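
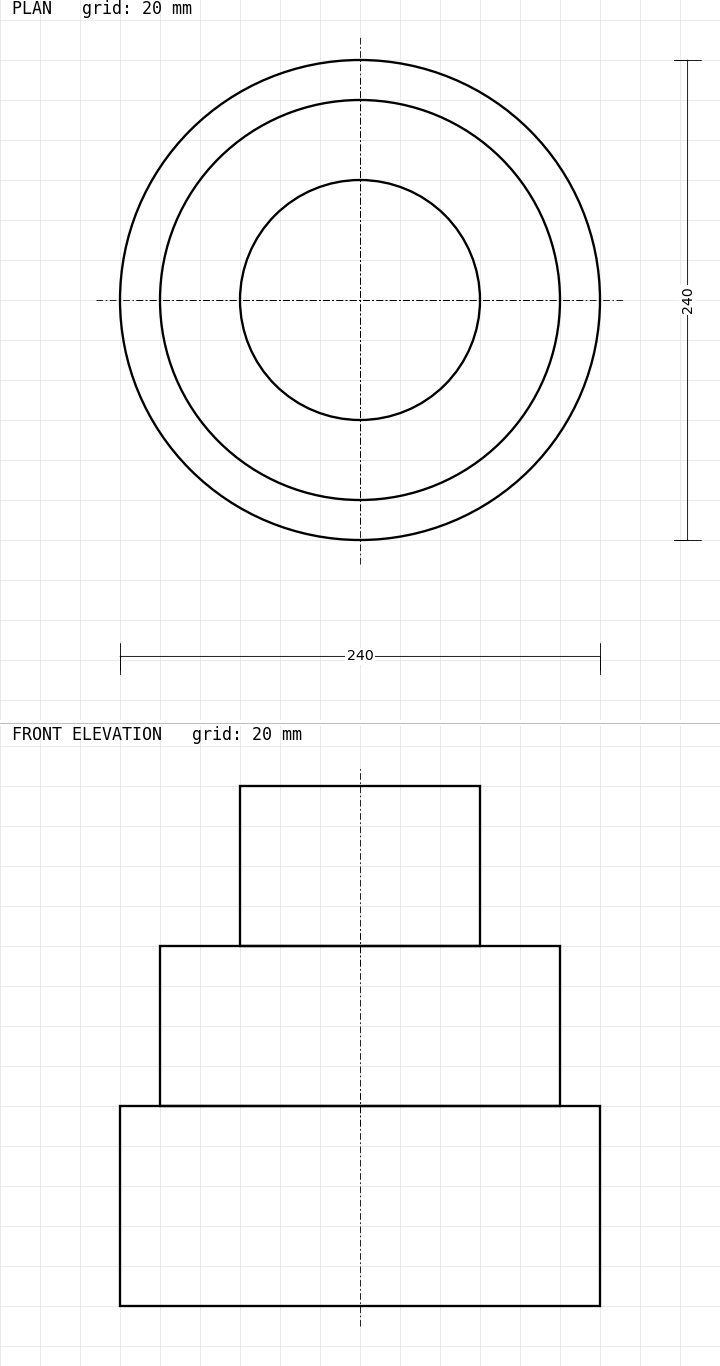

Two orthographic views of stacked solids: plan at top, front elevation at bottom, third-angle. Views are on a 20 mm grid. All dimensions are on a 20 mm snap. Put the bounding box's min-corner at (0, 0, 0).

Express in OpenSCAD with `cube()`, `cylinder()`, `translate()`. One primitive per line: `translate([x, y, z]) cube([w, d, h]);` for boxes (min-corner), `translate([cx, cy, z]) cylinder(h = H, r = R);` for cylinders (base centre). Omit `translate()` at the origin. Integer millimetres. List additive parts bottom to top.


translate([120, 120, 0]) cylinder(h = 100, r = 120);
translate([120, 120, 100]) cylinder(h = 80, r = 100);
translate([120, 120, 180]) cylinder(h = 80, r = 60);


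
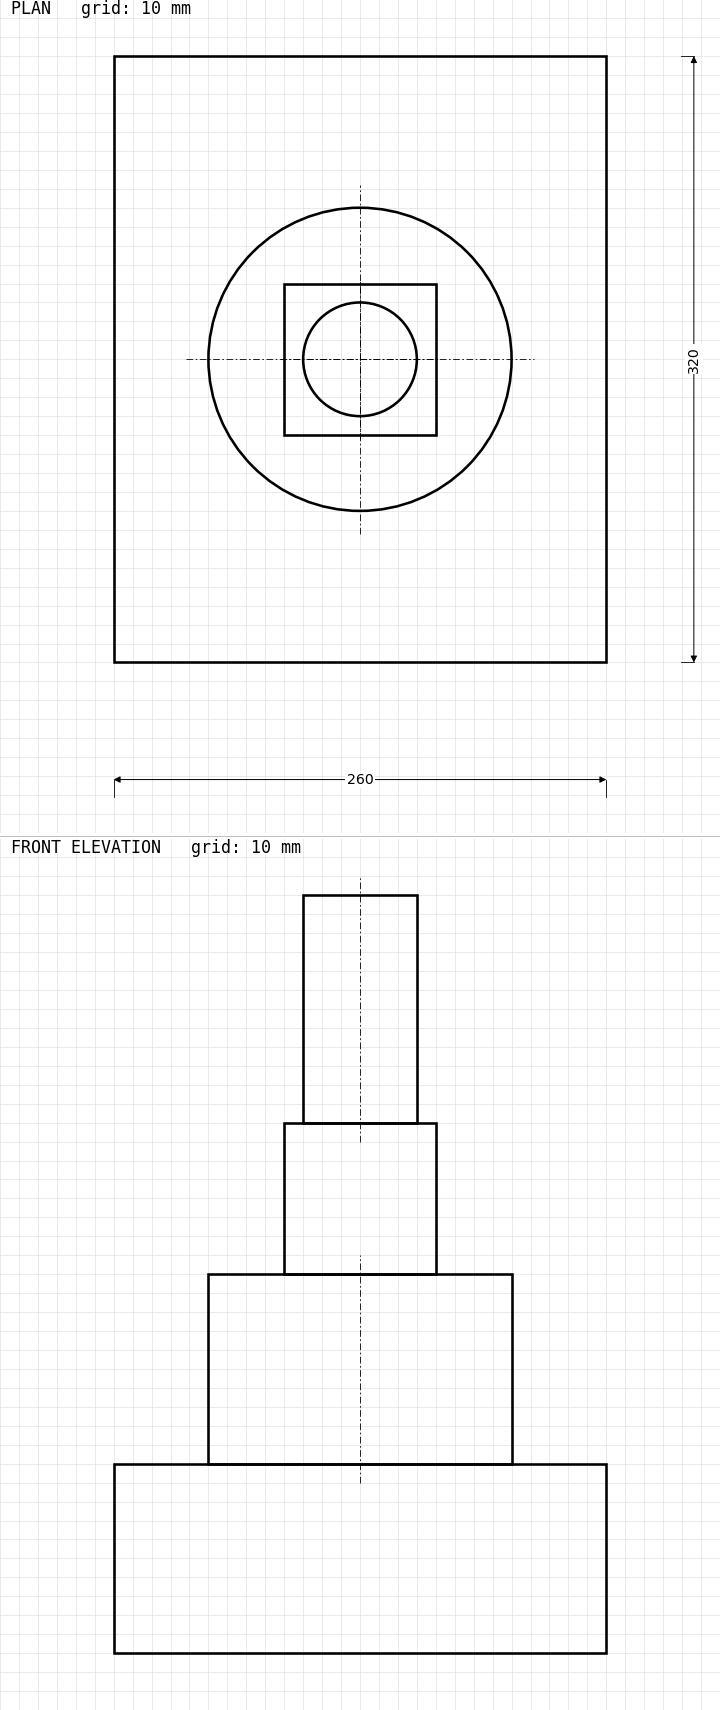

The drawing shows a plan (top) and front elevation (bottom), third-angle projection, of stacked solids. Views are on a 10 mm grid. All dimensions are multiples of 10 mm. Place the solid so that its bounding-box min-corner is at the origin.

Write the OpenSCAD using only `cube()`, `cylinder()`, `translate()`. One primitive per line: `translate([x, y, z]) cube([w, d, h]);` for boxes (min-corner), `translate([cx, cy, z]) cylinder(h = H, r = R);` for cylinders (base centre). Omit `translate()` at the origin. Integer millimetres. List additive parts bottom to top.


cube([260, 320, 100]);
translate([130, 160, 100]) cylinder(h = 100, r = 80);
translate([90, 120, 200]) cube([80, 80, 80]);
translate([130, 160, 280]) cylinder(h = 120, r = 30);


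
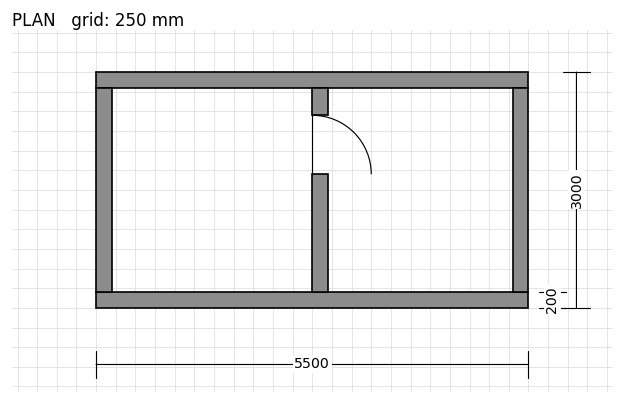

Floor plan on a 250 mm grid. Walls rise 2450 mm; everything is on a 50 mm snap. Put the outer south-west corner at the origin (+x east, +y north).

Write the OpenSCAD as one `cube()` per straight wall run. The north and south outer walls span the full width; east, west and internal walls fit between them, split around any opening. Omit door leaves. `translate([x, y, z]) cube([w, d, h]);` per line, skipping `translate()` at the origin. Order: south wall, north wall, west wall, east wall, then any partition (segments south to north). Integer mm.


cube([5500, 200, 2450]);
translate([0, 2800, 0]) cube([5500, 200, 2450]);
translate([0, 200, 0]) cube([200, 2600, 2450]);
translate([5300, 200, 0]) cube([200, 2600, 2450]);
translate([2750, 200, 0]) cube([200, 1500, 2450]);
translate([2750, 2450, 0]) cube([200, 350, 2450]);


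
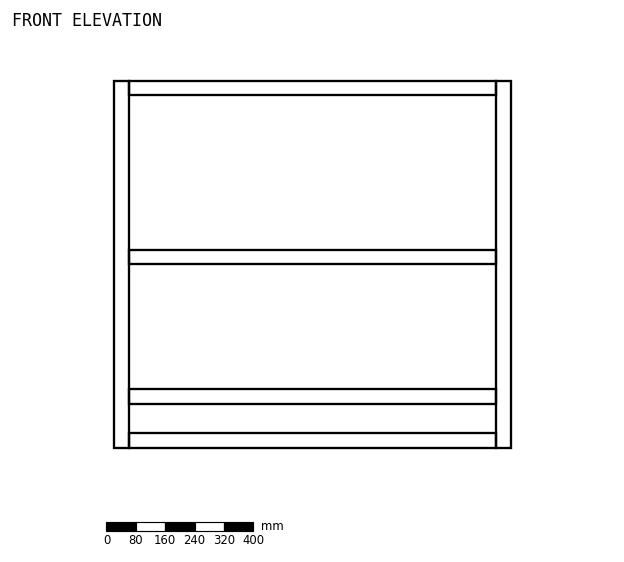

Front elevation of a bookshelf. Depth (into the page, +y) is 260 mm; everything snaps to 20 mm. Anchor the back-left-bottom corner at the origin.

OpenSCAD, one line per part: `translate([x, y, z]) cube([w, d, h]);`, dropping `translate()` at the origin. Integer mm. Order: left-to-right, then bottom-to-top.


cube([40, 260, 1000]);
translate([40, 0, 0]) cube([1000, 260, 40]);
translate([40, 0, 120]) cube([1000, 260, 40]);
translate([40, 0, 500]) cube([1000, 260, 40]);
translate([40, 0, 960]) cube([1000, 260, 40]);
translate([1040, 0, 0]) cube([40, 260, 1000]);


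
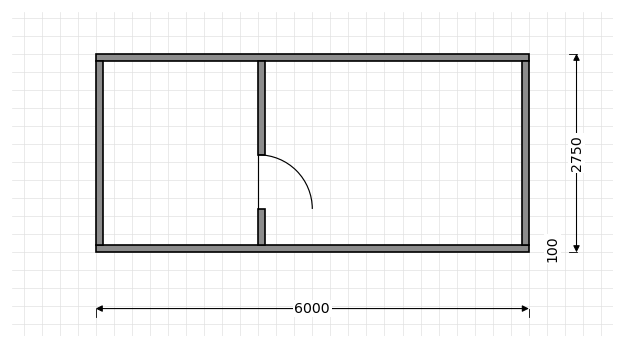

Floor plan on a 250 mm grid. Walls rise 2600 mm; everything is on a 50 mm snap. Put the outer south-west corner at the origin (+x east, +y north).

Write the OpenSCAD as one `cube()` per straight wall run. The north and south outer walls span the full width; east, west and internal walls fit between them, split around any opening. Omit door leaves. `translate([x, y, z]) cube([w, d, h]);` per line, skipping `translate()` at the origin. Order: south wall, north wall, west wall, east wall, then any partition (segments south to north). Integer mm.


cube([6000, 100, 2600]);
translate([0, 2650, 0]) cube([6000, 100, 2600]);
translate([0, 100, 0]) cube([100, 2550, 2600]);
translate([5900, 100, 0]) cube([100, 2550, 2600]);
translate([2250, 100, 0]) cube([100, 500, 2600]);
translate([2250, 1350, 0]) cube([100, 1300, 2600]);


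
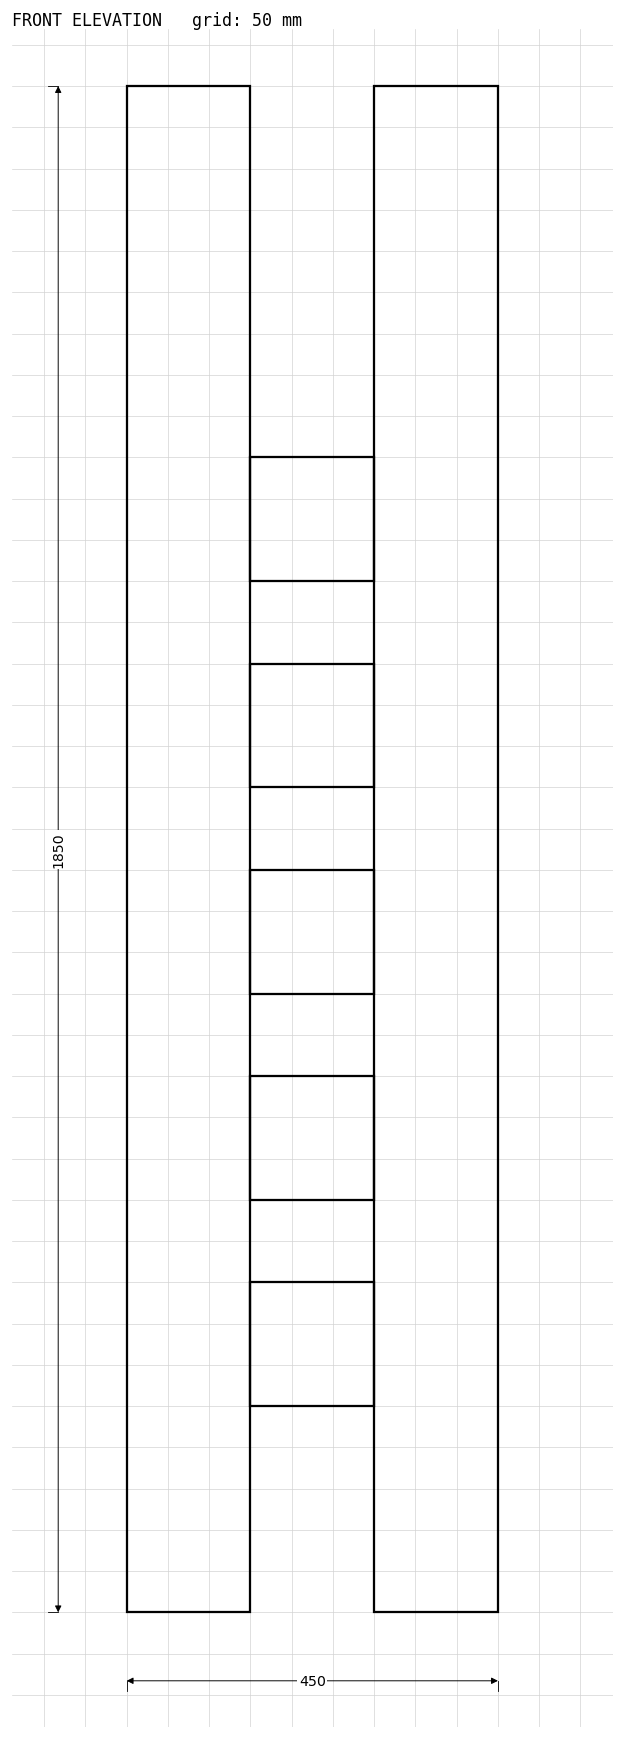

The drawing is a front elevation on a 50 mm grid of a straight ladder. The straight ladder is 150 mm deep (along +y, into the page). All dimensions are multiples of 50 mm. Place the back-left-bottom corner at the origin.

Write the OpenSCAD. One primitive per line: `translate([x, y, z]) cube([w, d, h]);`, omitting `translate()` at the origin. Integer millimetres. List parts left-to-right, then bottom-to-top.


cube([150, 150, 1850]);
translate([150, 0, 250]) cube([150, 150, 150]);
translate([150, 0, 500]) cube([150, 150, 150]);
translate([150, 0, 750]) cube([150, 150, 150]);
translate([150, 0, 1000]) cube([150, 150, 150]);
translate([150, 0, 1250]) cube([150, 150, 150]);
translate([300, 0, 0]) cube([150, 150, 1850]);


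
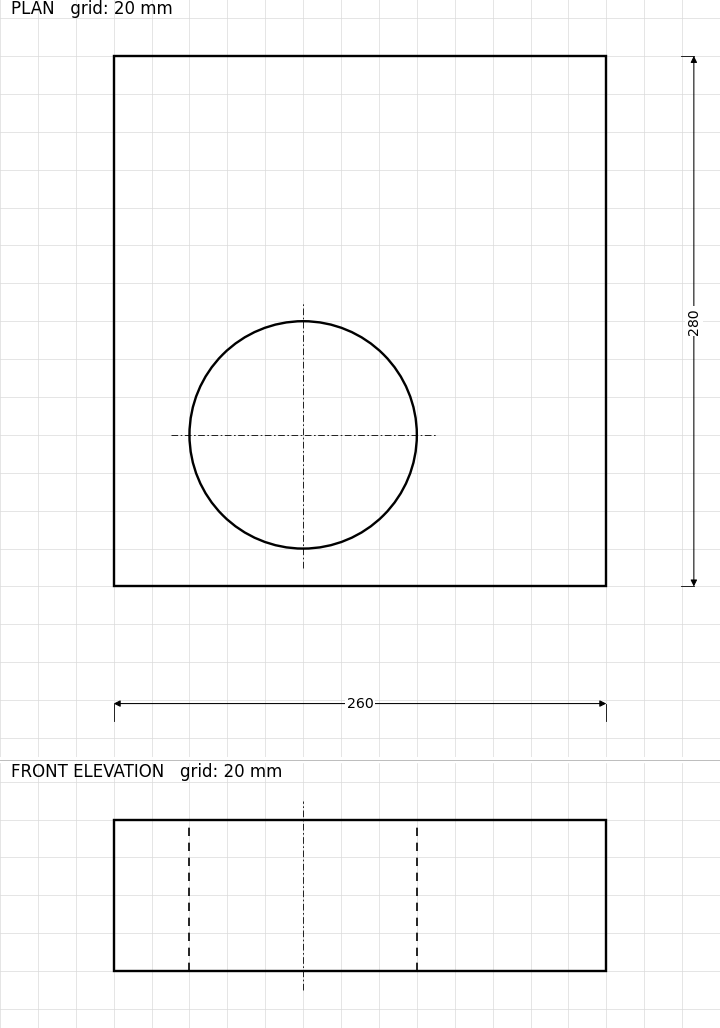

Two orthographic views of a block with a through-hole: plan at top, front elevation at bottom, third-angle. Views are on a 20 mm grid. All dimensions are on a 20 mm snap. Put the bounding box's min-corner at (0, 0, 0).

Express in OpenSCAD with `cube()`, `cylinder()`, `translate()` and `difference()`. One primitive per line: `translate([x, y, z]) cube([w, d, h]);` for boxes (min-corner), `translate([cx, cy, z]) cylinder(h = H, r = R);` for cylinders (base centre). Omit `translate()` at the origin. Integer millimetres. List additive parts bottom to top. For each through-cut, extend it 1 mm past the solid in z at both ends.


difference() {
  cube([260, 280, 80]);
  translate([100, 80, -1]) cylinder(h = 82, r = 60);
}


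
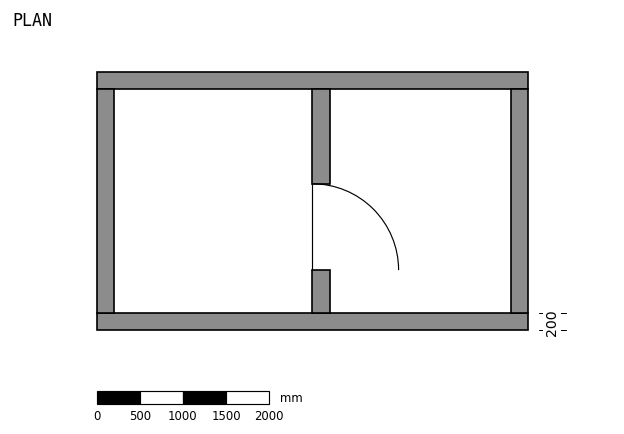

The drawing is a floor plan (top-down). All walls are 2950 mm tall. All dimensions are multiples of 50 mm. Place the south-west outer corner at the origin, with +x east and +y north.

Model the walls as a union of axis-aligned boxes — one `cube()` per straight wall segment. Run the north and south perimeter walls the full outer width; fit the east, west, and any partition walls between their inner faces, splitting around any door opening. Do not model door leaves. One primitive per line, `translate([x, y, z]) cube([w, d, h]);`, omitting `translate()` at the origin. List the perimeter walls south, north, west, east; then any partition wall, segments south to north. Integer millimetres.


cube([5000, 200, 2950]);
translate([0, 2800, 0]) cube([5000, 200, 2950]);
translate([0, 200, 0]) cube([200, 2600, 2950]);
translate([4800, 200, 0]) cube([200, 2600, 2950]);
translate([2500, 200, 0]) cube([200, 500, 2950]);
translate([2500, 1700, 0]) cube([200, 1100, 2950]);


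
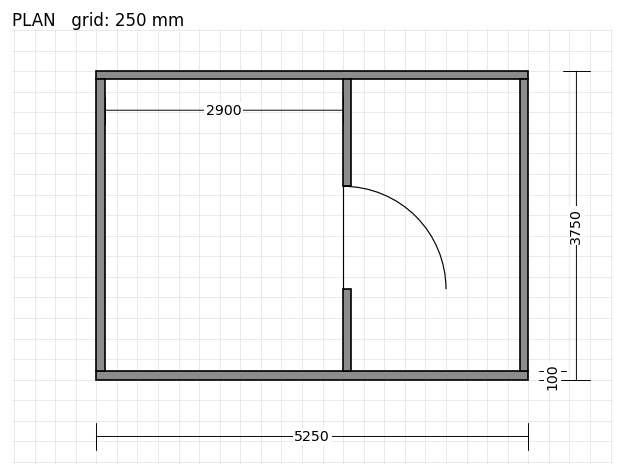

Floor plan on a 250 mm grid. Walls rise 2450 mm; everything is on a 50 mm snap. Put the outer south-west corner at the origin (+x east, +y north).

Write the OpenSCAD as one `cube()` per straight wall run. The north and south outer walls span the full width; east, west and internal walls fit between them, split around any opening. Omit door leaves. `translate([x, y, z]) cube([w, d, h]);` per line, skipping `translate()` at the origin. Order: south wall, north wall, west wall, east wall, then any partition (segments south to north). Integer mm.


cube([5250, 100, 2450]);
translate([0, 3650, 0]) cube([5250, 100, 2450]);
translate([0, 100, 0]) cube([100, 3550, 2450]);
translate([5150, 100, 0]) cube([100, 3550, 2450]);
translate([3000, 100, 0]) cube([100, 1000, 2450]);
translate([3000, 2350, 0]) cube([100, 1300, 2450]);


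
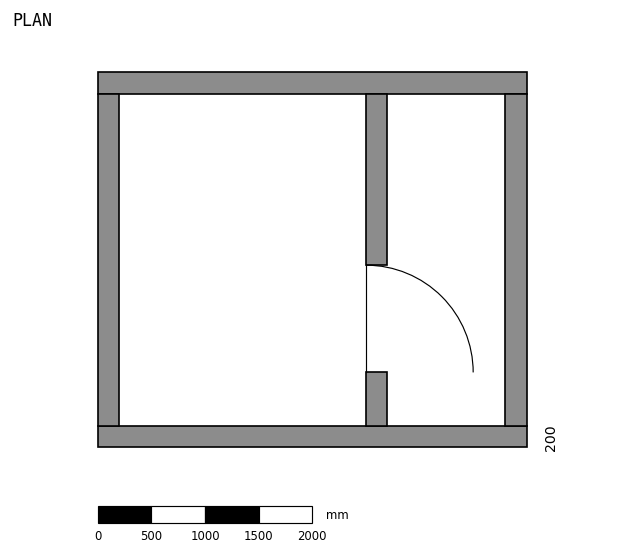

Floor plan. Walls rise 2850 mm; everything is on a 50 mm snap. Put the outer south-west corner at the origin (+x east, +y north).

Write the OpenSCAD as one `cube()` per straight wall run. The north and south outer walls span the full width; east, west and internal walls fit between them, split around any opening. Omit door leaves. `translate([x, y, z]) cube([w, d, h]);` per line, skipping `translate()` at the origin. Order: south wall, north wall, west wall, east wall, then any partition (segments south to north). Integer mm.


cube([4000, 200, 2850]);
translate([0, 3300, 0]) cube([4000, 200, 2850]);
translate([0, 200, 0]) cube([200, 3100, 2850]);
translate([3800, 200, 0]) cube([200, 3100, 2850]);
translate([2500, 200, 0]) cube([200, 500, 2850]);
translate([2500, 1700, 0]) cube([200, 1600, 2850]);


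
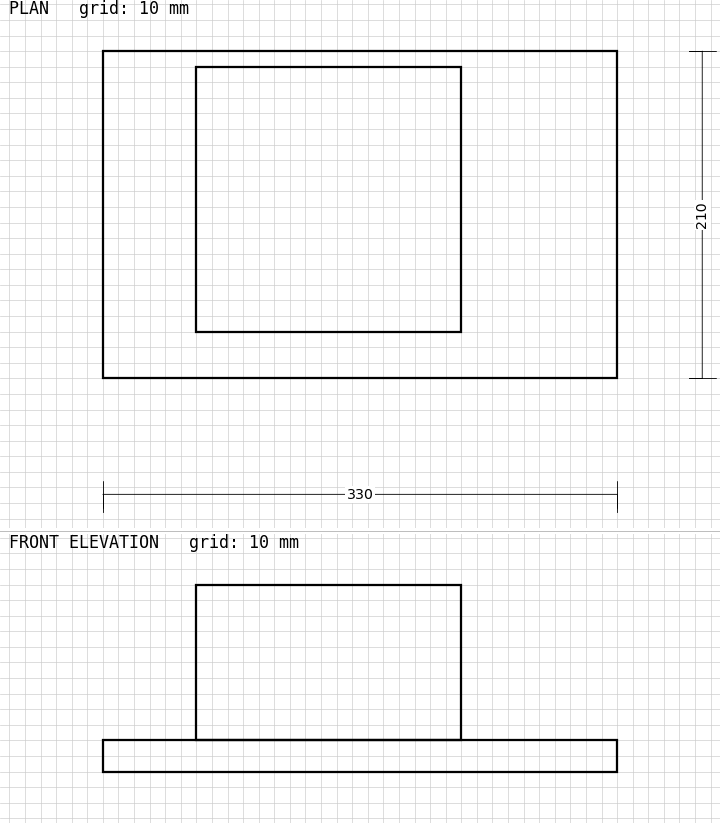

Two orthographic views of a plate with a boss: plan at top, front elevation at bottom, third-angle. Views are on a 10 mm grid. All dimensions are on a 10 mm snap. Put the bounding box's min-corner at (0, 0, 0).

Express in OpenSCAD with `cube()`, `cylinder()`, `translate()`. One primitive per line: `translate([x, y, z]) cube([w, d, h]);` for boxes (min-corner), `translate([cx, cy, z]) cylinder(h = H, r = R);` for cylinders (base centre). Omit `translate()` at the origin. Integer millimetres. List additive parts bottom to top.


cube([330, 210, 20]);
translate([60, 30, 20]) cube([170, 170, 100]);


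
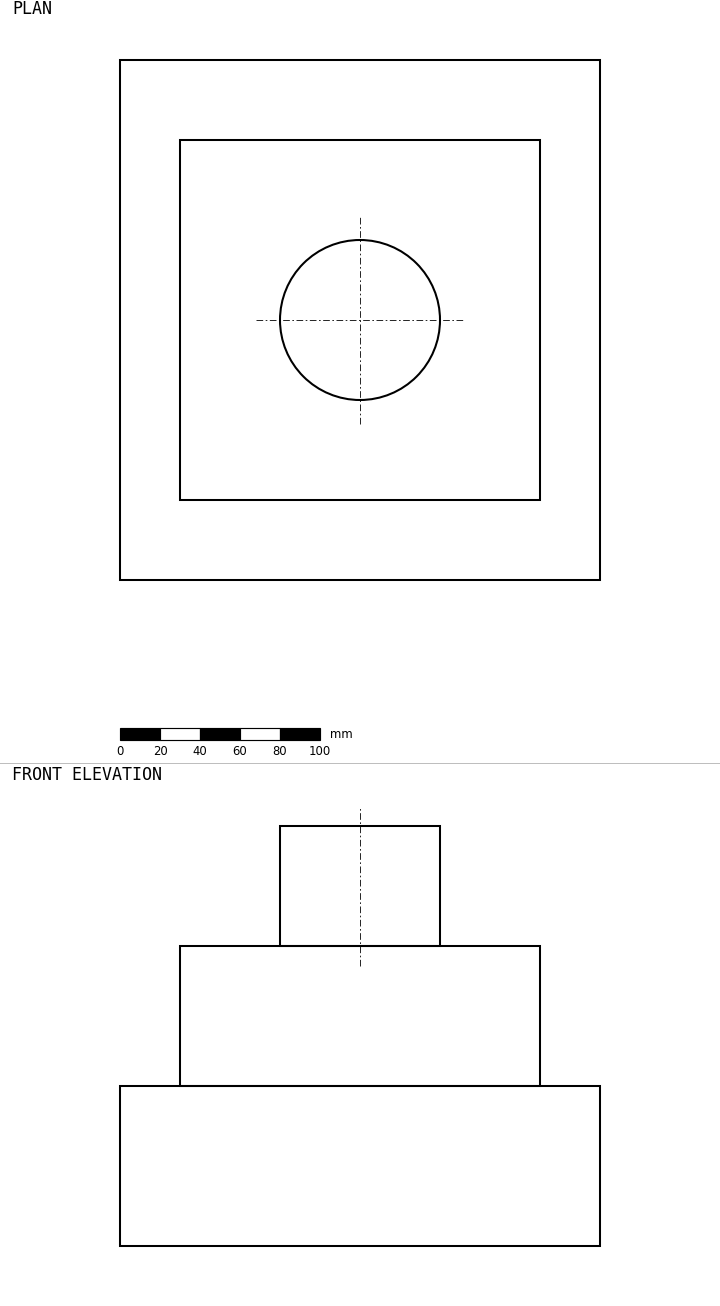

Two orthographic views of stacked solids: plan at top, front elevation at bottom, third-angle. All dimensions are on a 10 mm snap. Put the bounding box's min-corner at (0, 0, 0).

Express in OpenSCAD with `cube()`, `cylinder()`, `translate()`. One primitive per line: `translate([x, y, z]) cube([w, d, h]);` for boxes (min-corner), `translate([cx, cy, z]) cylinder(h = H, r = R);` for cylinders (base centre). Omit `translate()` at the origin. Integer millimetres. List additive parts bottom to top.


cube([240, 260, 80]);
translate([30, 40, 80]) cube([180, 180, 70]);
translate([120, 130, 150]) cylinder(h = 60, r = 40);


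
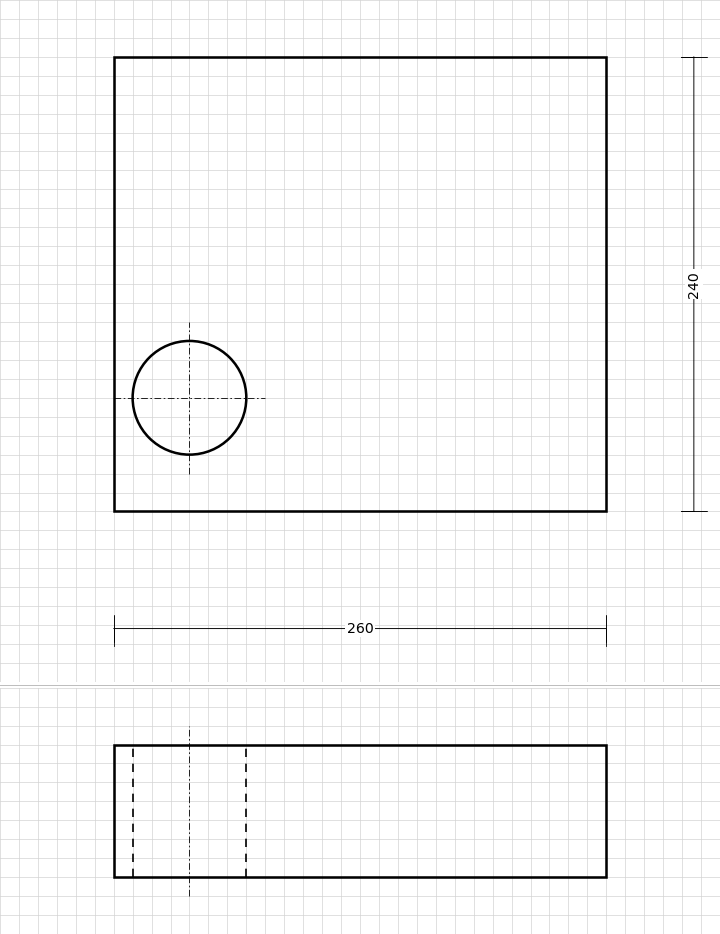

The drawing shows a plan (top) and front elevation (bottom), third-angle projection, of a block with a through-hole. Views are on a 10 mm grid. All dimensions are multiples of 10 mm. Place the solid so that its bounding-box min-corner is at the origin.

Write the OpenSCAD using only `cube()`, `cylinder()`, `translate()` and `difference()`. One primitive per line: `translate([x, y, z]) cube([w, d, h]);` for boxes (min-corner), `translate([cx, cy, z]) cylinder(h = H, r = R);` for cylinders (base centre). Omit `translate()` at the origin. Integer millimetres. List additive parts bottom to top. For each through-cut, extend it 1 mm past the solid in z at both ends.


difference() {
  cube([260, 240, 70]);
  translate([40, 60, -1]) cylinder(h = 72, r = 30);
}


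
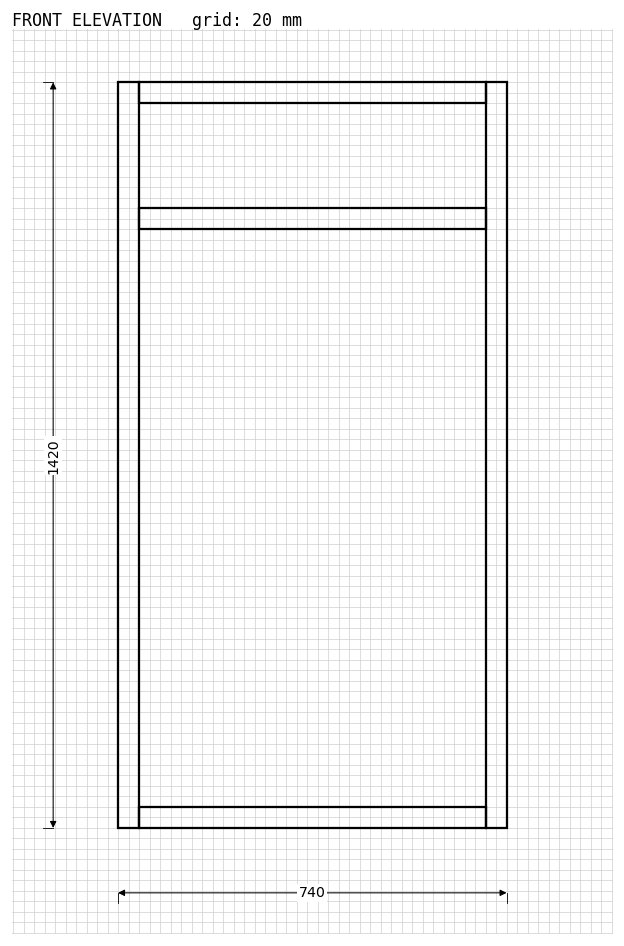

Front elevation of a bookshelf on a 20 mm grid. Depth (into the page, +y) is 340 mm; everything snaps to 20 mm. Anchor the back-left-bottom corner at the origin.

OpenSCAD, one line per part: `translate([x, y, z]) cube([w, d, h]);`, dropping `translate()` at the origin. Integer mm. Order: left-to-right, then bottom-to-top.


cube([40, 340, 1420]);
translate([40, 0, 0]) cube([660, 340, 40]);
translate([40, 0, 1140]) cube([660, 340, 40]);
translate([40, 0, 1380]) cube([660, 340, 40]);
translate([700, 0, 0]) cube([40, 340, 1420]);


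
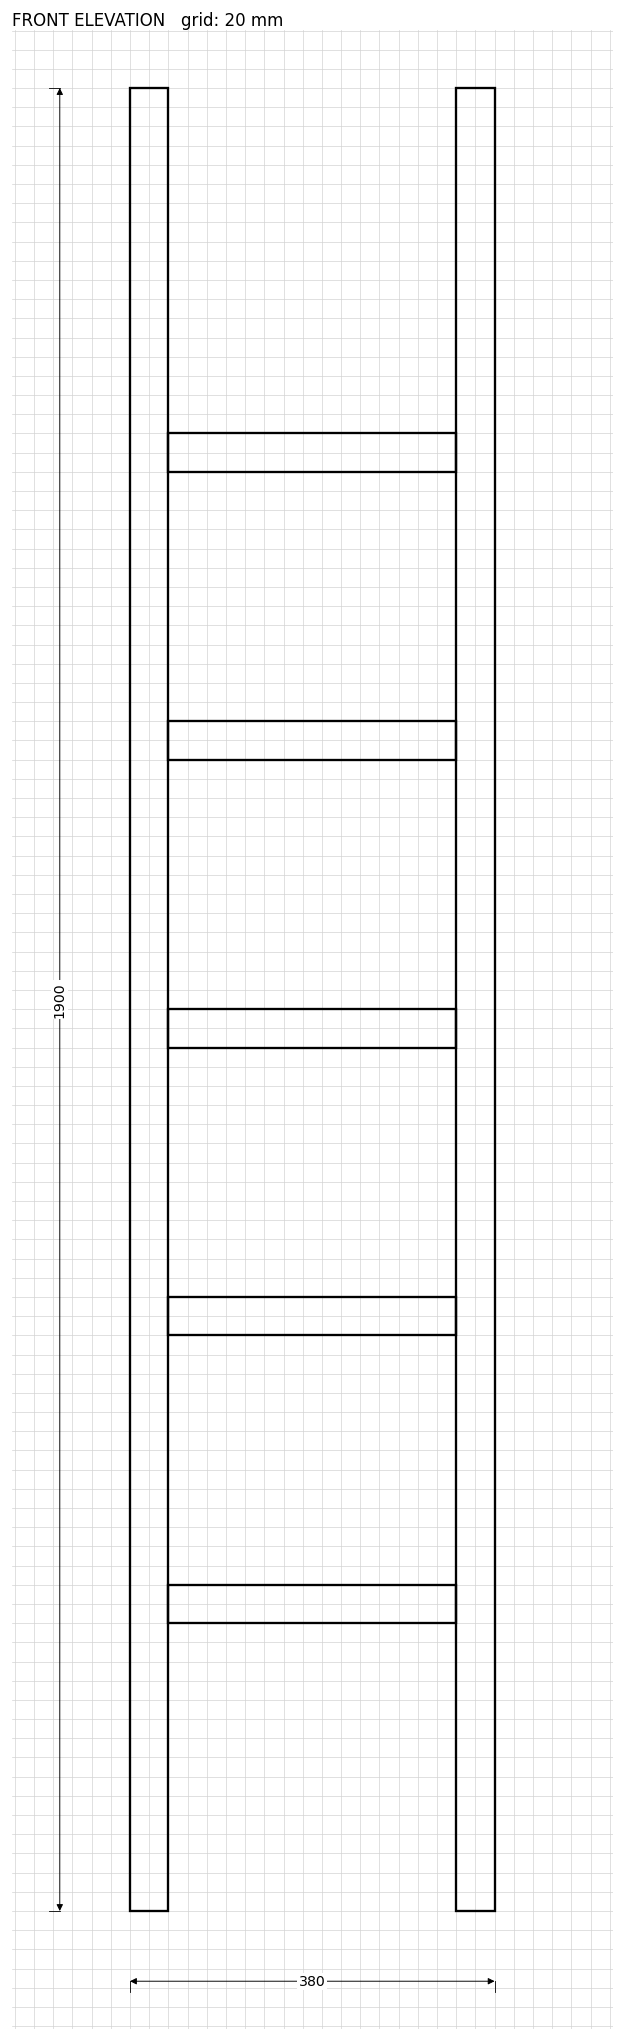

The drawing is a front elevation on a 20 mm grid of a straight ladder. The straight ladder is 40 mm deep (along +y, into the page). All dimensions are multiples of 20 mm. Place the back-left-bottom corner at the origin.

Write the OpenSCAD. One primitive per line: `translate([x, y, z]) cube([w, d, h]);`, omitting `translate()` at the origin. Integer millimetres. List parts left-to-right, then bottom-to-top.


cube([40, 40, 1900]);
translate([40, 0, 300]) cube([300, 40, 40]);
translate([40, 0, 600]) cube([300, 40, 40]);
translate([40, 0, 900]) cube([300, 40, 40]);
translate([40, 0, 1200]) cube([300, 40, 40]);
translate([40, 0, 1500]) cube([300, 40, 40]);
translate([340, 0, 0]) cube([40, 40, 1900]);


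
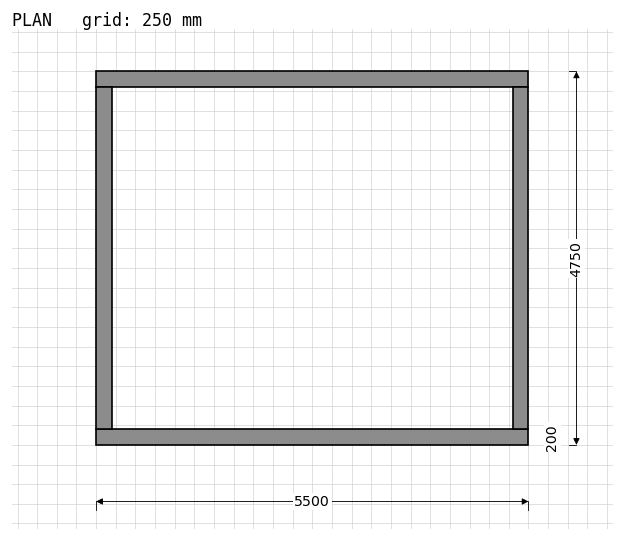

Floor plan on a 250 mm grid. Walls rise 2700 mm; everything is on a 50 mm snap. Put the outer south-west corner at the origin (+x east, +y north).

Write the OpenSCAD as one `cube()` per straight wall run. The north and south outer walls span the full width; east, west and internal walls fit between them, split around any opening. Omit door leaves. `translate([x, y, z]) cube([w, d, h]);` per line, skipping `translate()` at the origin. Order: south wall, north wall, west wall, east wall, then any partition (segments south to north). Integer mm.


cube([5500, 200, 2700]);
translate([0, 4550, 0]) cube([5500, 200, 2700]);
translate([0, 200, 0]) cube([200, 4350, 2700]);
translate([5300, 200, 0]) cube([200, 4350, 2700]);


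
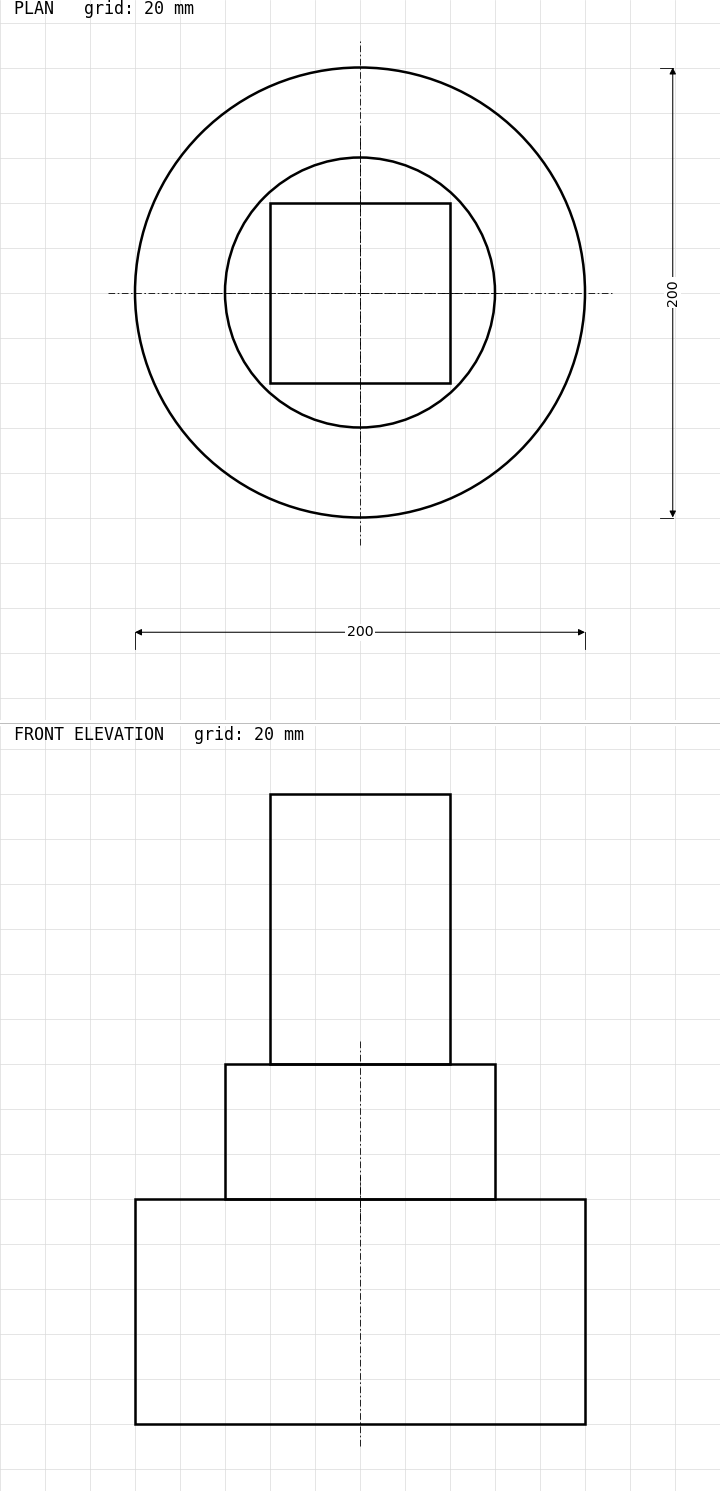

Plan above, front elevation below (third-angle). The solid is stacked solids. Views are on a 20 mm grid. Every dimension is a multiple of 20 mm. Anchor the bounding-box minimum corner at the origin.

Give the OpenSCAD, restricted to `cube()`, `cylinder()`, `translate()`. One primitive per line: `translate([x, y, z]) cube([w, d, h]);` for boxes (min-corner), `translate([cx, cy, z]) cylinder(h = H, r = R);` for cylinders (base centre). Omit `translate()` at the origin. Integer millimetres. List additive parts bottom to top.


translate([100, 100, 0]) cylinder(h = 100, r = 100);
translate([100, 100, 100]) cylinder(h = 60, r = 60);
translate([60, 60, 160]) cube([80, 80, 120]);


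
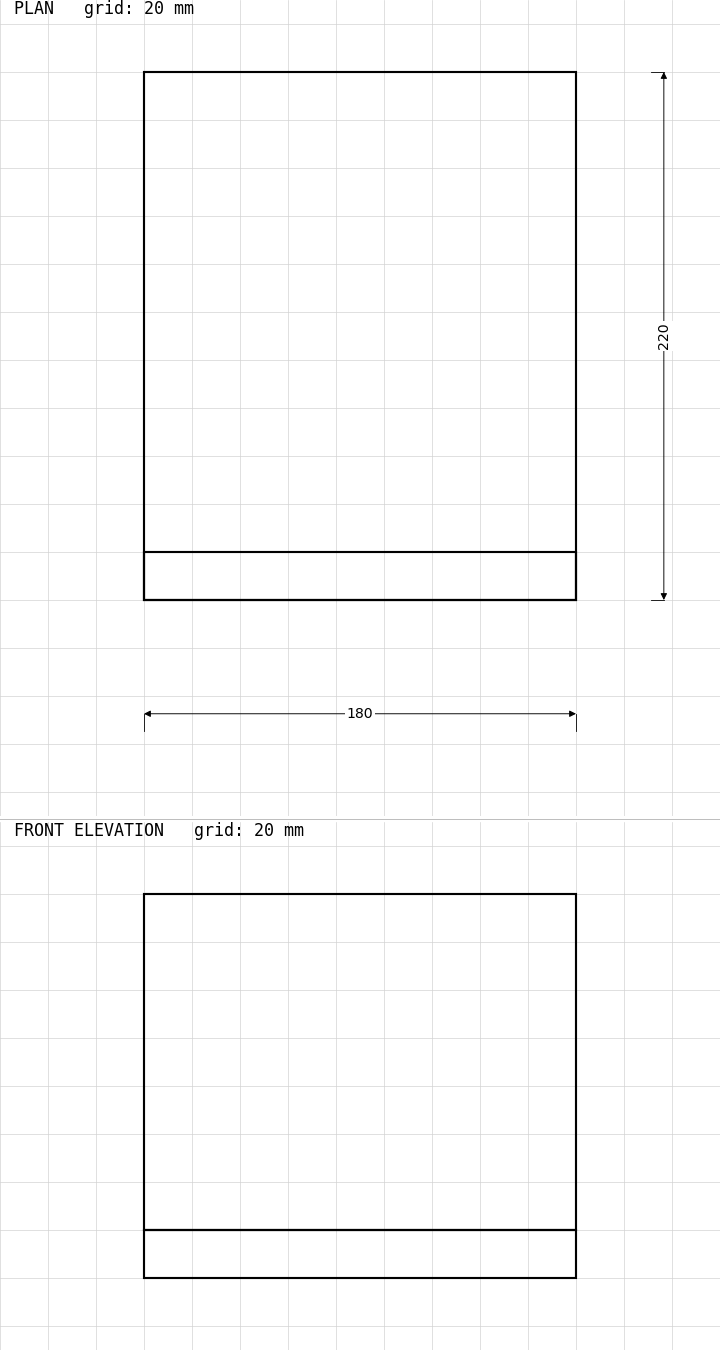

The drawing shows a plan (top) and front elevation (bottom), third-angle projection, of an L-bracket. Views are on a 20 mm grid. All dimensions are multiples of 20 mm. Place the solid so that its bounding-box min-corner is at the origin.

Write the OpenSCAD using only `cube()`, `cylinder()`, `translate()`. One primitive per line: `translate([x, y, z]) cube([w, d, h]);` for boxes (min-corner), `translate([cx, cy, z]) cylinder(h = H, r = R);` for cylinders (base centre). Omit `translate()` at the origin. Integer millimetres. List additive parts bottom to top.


cube([180, 220, 20]);
translate([0, 0, 20]) cube([180, 20, 140]);


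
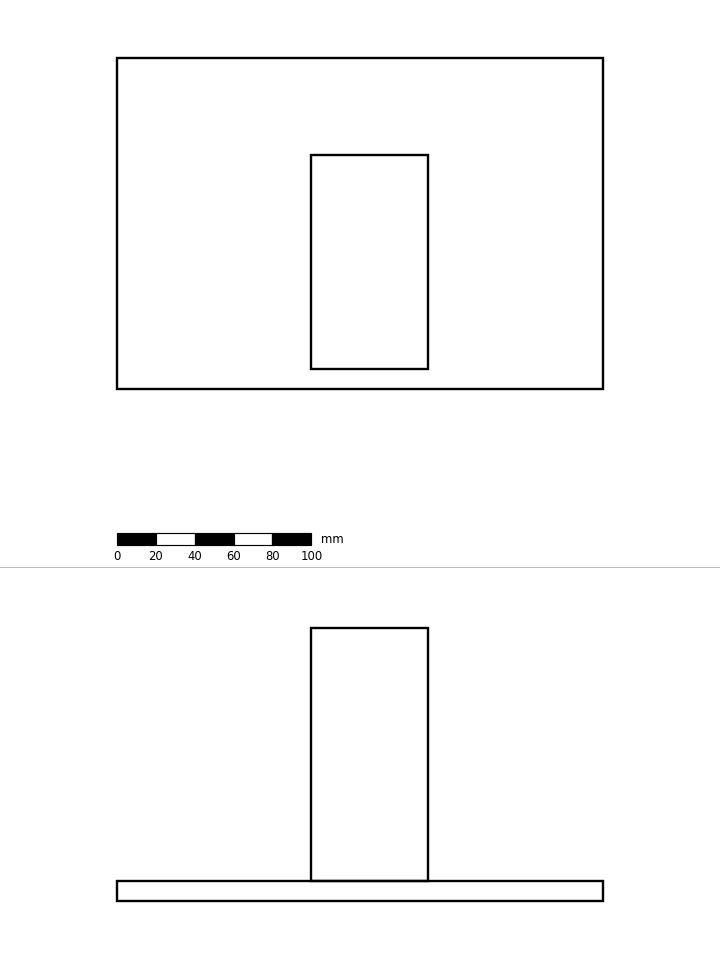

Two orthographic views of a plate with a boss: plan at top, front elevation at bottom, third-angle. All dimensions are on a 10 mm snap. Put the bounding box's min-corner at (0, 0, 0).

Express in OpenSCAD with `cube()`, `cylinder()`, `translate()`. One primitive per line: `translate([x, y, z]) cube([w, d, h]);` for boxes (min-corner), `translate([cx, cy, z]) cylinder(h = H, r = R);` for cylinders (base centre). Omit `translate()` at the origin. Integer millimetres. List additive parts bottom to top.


cube([250, 170, 10]);
translate([100, 10, 10]) cube([60, 110, 130]);


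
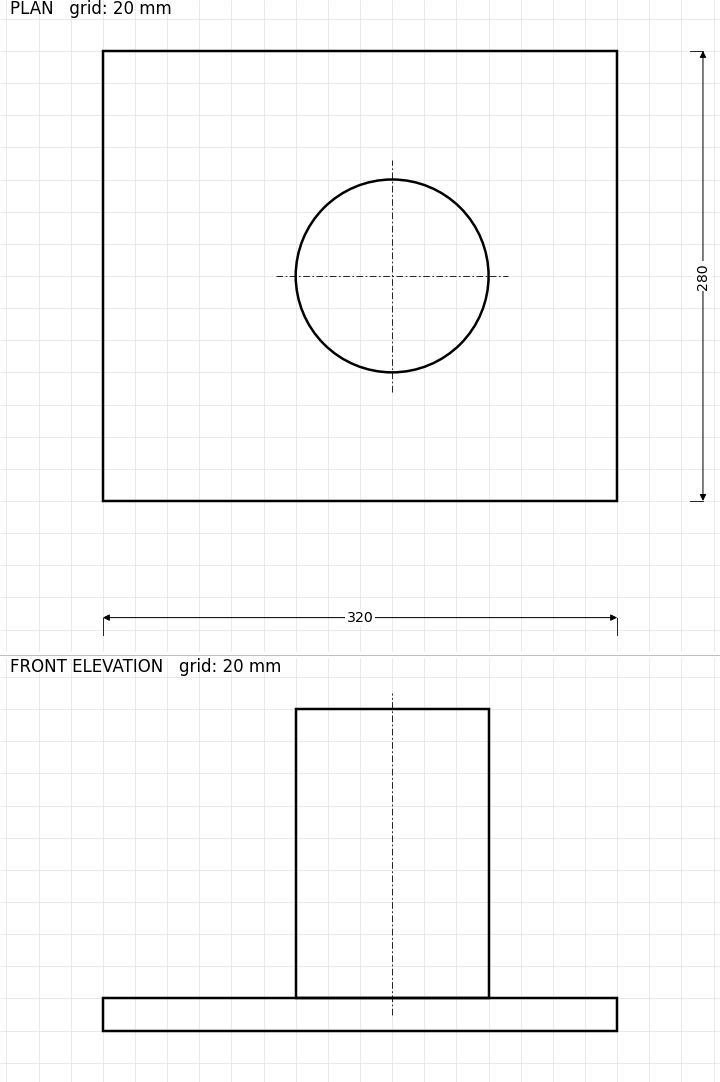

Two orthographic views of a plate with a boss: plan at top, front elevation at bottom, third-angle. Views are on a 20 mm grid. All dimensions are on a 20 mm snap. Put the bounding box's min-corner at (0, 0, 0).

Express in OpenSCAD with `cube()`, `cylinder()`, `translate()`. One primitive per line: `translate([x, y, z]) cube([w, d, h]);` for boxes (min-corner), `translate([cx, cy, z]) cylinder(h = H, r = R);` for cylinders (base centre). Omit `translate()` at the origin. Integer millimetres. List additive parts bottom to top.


cube([320, 280, 20]);
translate([180, 140, 20]) cylinder(h = 180, r = 60);


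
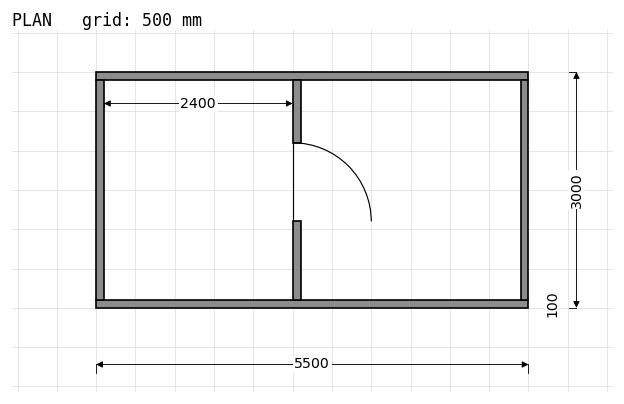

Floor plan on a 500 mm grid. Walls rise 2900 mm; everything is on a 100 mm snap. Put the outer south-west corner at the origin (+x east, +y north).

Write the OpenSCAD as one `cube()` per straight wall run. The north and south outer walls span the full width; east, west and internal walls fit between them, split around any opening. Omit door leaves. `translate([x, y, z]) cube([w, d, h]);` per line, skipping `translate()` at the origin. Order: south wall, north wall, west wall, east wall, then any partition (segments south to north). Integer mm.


cube([5500, 100, 2900]);
translate([0, 2900, 0]) cube([5500, 100, 2900]);
translate([0, 100, 0]) cube([100, 2800, 2900]);
translate([5400, 100, 0]) cube([100, 2800, 2900]);
translate([2500, 100, 0]) cube([100, 1000, 2900]);
translate([2500, 2100, 0]) cube([100, 800, 2900]);


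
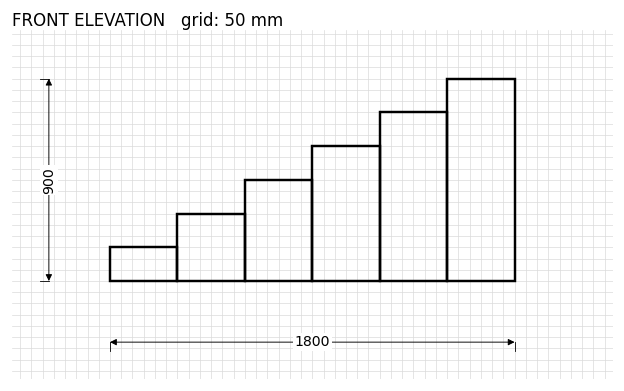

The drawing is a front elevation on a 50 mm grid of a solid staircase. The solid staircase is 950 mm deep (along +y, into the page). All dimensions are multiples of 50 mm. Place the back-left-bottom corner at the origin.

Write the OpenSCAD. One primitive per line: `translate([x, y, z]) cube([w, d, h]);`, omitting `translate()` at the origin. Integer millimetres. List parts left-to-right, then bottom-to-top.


cube([300, 950, 150]);
translate([300, 0, 0]) cube([300, 950, 300]);
translate([600, 0, 0]) cube([300, 950, 450]);
translate([900, 0, 0]) cube([300, 950, 600]);
translate([1200, 0, 0]) cube([300, 950, 750]);
translate([1500, 0, 0]) cube([300, 950, 900]);


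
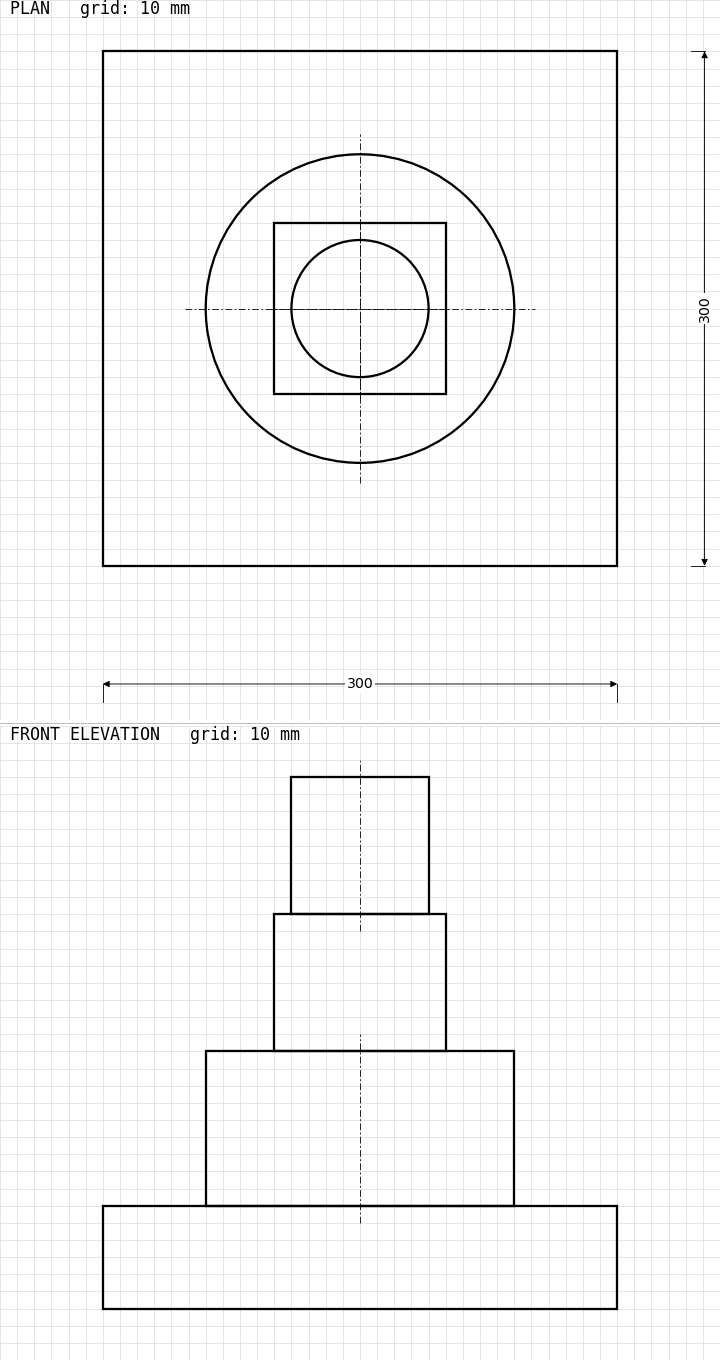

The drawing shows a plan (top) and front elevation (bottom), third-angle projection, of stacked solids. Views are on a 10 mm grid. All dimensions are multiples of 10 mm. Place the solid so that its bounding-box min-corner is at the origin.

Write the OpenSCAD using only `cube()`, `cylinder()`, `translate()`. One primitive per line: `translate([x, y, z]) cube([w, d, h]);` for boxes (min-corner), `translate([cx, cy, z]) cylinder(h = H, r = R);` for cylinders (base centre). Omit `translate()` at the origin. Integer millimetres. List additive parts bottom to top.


cube([300, 300, 60]);
translate([150, 150, 60]) cylinder(h = 90, r = 90);
translate([100, 100, 150]) cube([100, 100, 80]);
translate([150, 150, 230]) cylinder(h = 80, r = 40);


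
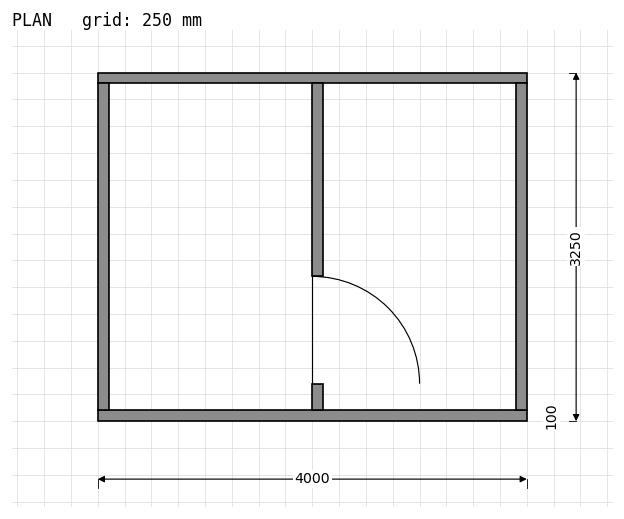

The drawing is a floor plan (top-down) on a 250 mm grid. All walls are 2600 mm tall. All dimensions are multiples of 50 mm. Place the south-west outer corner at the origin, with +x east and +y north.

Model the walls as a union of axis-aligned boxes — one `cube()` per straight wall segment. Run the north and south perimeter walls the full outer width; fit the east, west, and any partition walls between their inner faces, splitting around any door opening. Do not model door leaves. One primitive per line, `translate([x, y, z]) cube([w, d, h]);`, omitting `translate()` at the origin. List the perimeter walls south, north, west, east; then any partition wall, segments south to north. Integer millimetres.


cube([4000, 100, 2600]);
translate([0, 3150, 0]) cube([4000, 100, 2600]);
translate([0, 100, 0]) cube([100, 3050, 2600]);
translate([3900, 100, 0]) cube([100, 3050, 2600]);
translate([2000, 100, 0]) cube([100, 250, 2600]);
translate([2000, 1350, 0]) cube([100, 1800, 2600]);


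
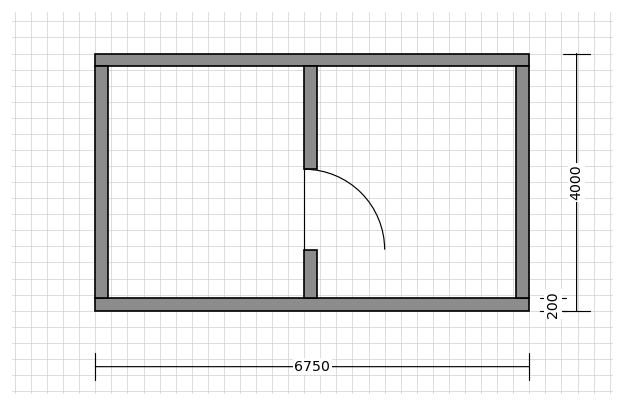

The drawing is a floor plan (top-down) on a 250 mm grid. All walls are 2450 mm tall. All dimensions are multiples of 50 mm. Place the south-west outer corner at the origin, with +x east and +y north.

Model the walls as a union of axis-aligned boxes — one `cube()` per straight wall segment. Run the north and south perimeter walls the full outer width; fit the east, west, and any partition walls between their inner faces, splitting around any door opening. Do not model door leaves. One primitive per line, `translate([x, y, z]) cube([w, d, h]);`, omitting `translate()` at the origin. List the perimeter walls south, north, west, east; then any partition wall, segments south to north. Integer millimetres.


cube([6750, 200, 2450]);
translate([0, 3800, 0]) cube([6750, 200, 2450]);
translate([0, 200, 0]) cube([200, 3600, 2450]);
translate([6550, 200, 0]) cube([200, 3600, 2450]);
translate([3250, 200, 0]) cube([200, 750, 2450]);
translate([3250, 2200, 0]) cube([200, 1600, 2450]);


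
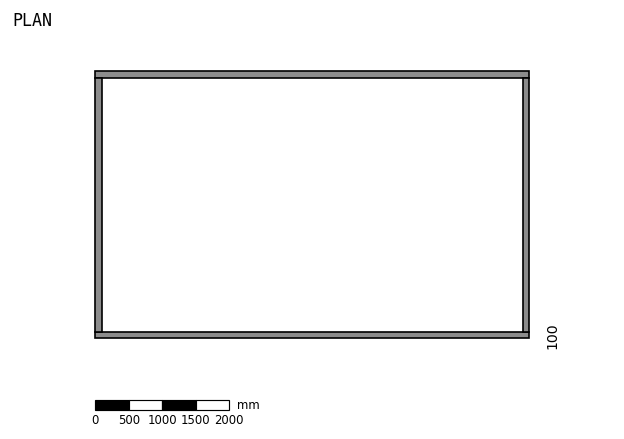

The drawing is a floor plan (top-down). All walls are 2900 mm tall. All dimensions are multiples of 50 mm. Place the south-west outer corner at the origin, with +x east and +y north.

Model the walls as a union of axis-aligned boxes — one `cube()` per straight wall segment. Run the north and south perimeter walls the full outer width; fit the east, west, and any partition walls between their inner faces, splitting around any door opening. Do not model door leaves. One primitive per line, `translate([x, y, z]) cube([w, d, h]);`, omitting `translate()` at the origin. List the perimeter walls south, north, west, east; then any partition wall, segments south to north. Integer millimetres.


cube([6500, 100, 2900]);
translate([0, 3900, 0]) cube([6500, 100, 2900]);
translate([0, 100, 0]) cube([100, 3800, 2900]);
translate([6400, 100, 0]) cube([100, 3800, 2900]);


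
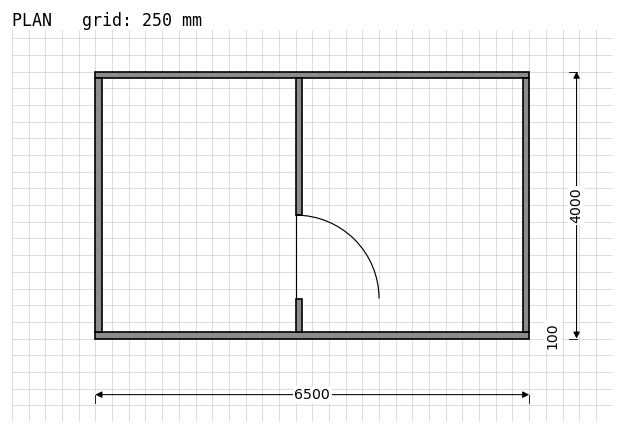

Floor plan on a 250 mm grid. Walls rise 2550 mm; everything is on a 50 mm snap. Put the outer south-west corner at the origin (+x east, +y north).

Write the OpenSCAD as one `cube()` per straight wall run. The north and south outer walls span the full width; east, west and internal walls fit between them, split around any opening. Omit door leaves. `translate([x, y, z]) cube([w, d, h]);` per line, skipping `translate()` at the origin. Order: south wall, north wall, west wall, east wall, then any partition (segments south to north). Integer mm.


cube([6500, 100, 2550]);
translate([0, 3900, 0]) cube([6500, 100, 2550]);
translate([0, 100, 0]) cube([100, 3800, 2550]);
translate([6400, 100, 0]) cube([100, 3800, 2550]);
translate([3000, 100, 0]) cube([100, 500, 2550]);
translate([3000, 1850, 0]) cube([100, 2050, 2550]);


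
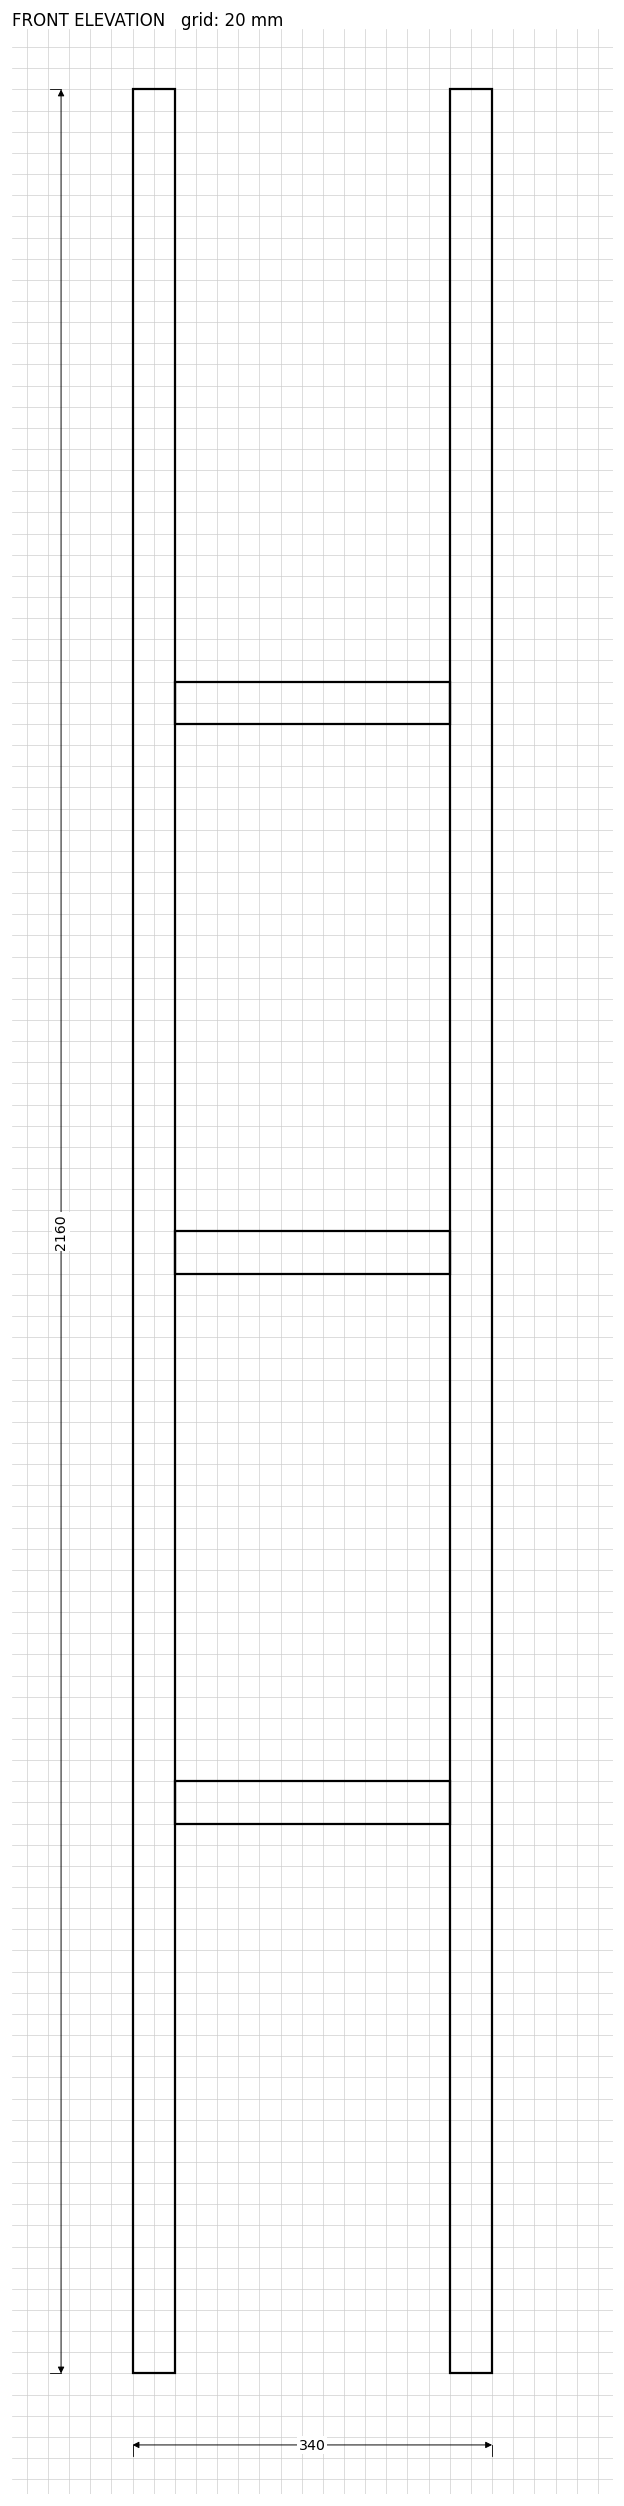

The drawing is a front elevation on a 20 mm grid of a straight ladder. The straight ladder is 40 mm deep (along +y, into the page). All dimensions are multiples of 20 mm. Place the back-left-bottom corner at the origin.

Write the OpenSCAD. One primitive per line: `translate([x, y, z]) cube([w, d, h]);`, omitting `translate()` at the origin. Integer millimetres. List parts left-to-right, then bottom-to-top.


cube([40, 40, 2160]);
translate([40, 0, 520]) cube([260, 40, 40]);
translate([40, 0, 1040]) cube([260, 40, 40]);
translate([40, 0, 1560]) cube([260, 40, 40]);
translate([300, 0, 0]) cube([40, 40, 2160]);


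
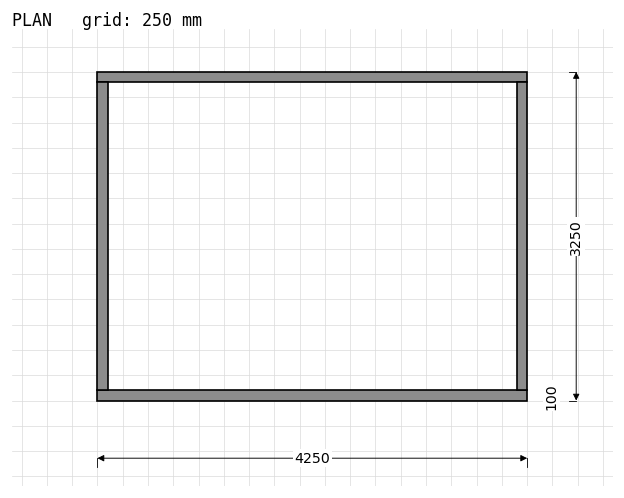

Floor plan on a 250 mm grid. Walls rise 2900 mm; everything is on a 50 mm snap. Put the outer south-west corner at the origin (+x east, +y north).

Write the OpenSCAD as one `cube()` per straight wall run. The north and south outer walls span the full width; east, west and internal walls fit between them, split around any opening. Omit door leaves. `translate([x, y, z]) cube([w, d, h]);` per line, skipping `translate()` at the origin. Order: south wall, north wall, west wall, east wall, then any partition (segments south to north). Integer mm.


cube([4250, 100, 2900]);
translate([0, 3150, 0]) cube([4250, 100, 2900]);
translate([0, 100, 0]) cube([100, 3050, 2900]);
translate([4150, 100, 0]) cube([100, 3050, 2900]);


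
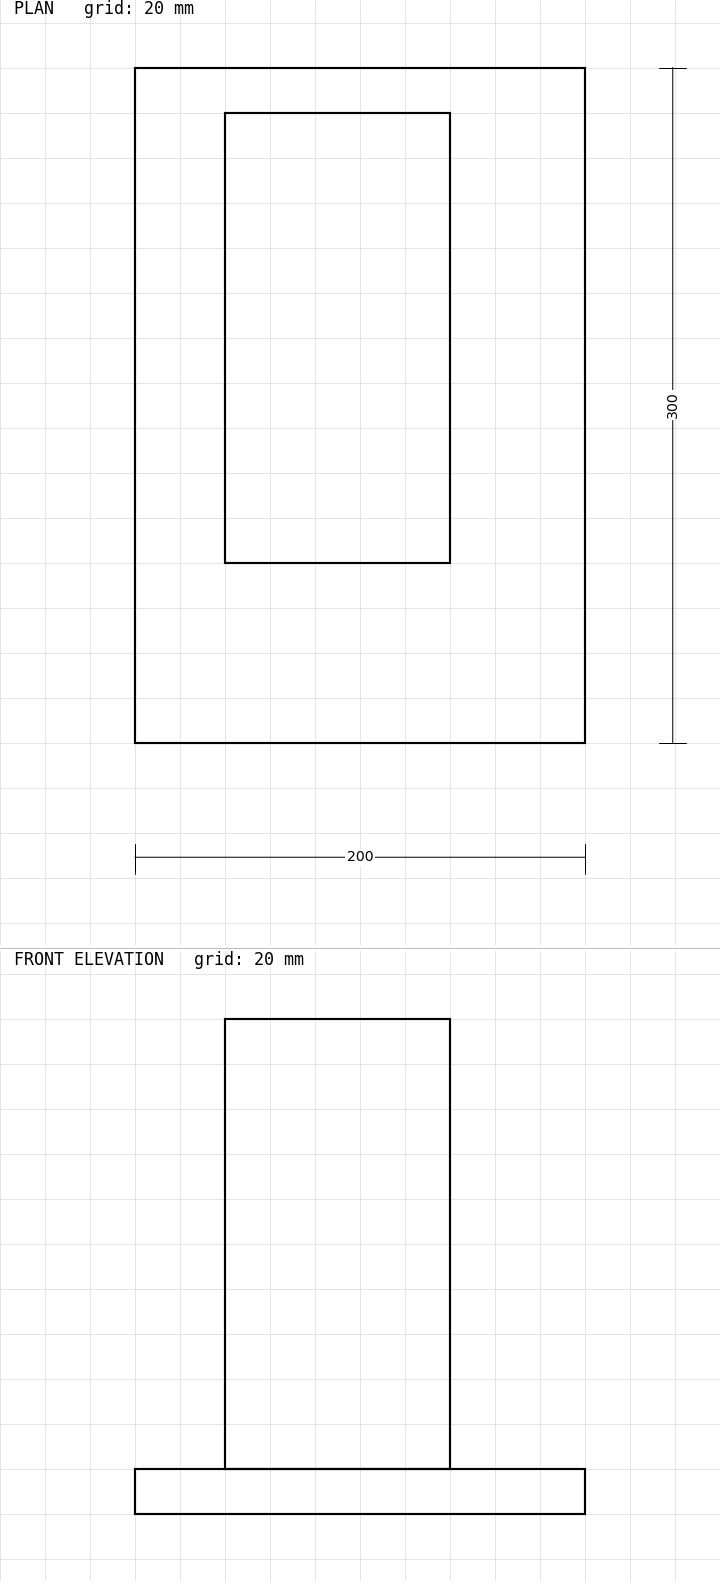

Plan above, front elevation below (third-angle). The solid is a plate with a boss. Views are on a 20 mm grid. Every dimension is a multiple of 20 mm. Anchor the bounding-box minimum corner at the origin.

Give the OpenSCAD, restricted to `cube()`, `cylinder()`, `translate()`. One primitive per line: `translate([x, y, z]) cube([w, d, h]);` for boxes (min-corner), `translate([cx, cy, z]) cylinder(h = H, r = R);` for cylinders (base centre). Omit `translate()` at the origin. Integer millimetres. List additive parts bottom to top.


cube([200, 300, 20]);
translate([40, 80, 20]) cube([100, 200, 200]);


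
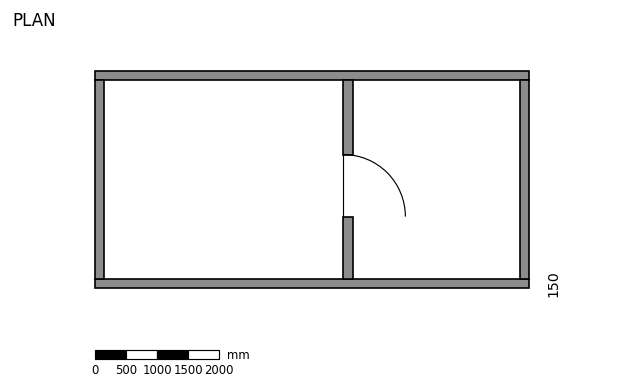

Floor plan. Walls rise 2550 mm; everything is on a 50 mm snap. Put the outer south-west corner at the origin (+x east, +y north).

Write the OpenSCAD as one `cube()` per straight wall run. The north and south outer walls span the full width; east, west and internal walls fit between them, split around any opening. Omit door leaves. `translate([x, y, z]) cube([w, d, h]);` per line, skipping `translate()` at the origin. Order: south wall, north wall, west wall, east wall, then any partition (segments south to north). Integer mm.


cube([7000, 150, 2550]);
translate([0, 3350, 0]) cube([7000, 150, 2550]);
translate([0, 150, 0]) cube([150, 3200, 2550]);
translate([6850, 150, 0]) cube([150, 3200, 2550]);
translate([4000, 150, 0]) cube([150, 1000, 2550]);
translate([4000, 2150, 0]) cube([150, 1200, 2550]);


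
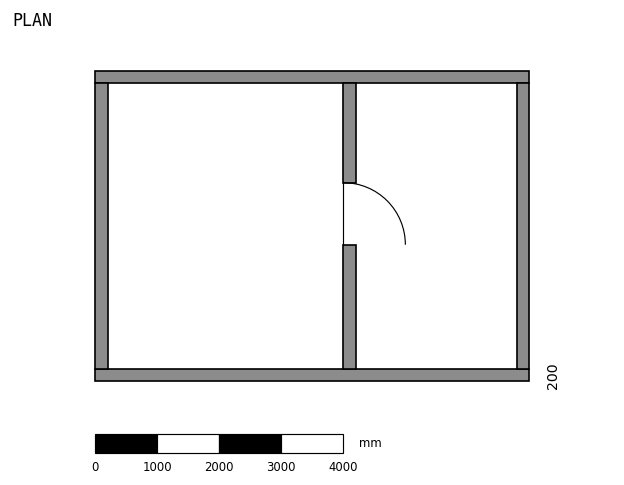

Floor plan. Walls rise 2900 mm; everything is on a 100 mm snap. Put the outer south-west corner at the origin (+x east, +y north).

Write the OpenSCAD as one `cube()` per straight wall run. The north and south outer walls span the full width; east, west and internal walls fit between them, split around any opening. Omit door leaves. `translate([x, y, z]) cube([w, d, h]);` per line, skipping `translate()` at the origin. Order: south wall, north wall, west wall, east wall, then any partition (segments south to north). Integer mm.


cube([7000, 200, 2900]);
translate([0, 4800, 0]) cube([7000, 200, 2900]);
translate([0, 200, 0]) cube([200, 4600, 2900]);
translate([6800, 200, 0]) cube([200, 4600, 2900]);
translate([4000, 200, 0]) cube([200, 2000, 2900]);
translate([4000, 3200, 0]) cube([200, 1600, 2900]);


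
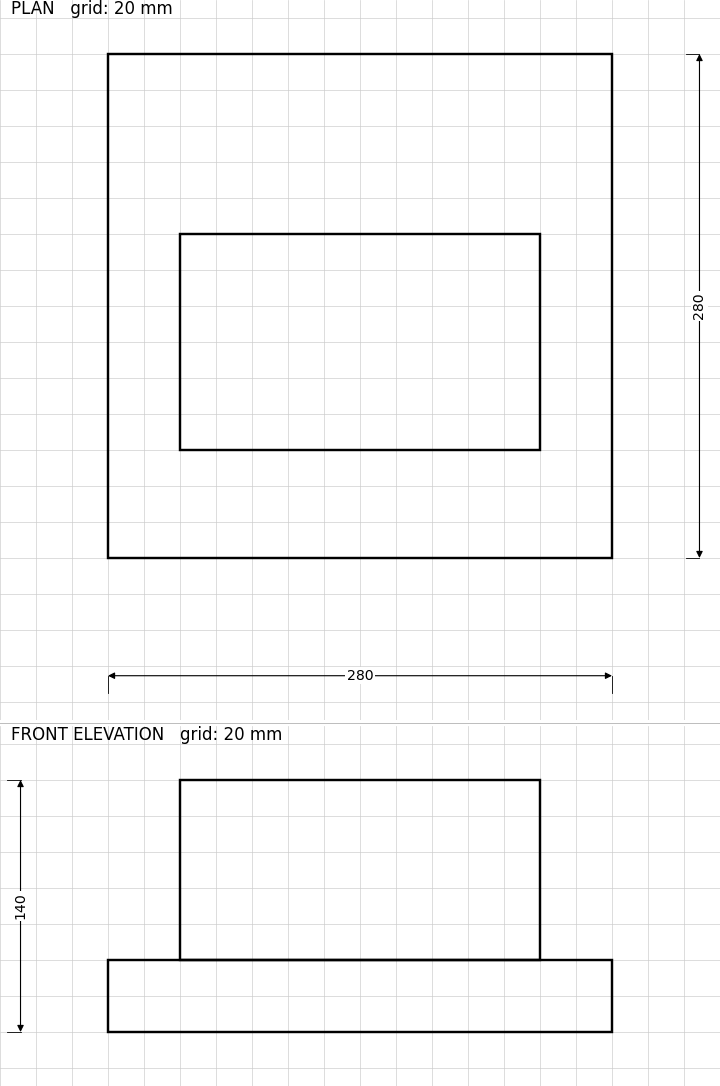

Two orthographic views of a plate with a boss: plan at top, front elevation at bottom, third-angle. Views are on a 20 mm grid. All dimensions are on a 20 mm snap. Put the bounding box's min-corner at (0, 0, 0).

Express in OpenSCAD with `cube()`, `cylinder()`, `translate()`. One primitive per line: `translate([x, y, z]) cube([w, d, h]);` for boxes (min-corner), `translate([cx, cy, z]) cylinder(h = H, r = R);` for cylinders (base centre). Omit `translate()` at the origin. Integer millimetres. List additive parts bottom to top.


cube([280, 280, 40]);
translate([40, 60, 40]) cube([200, 120, 100]);


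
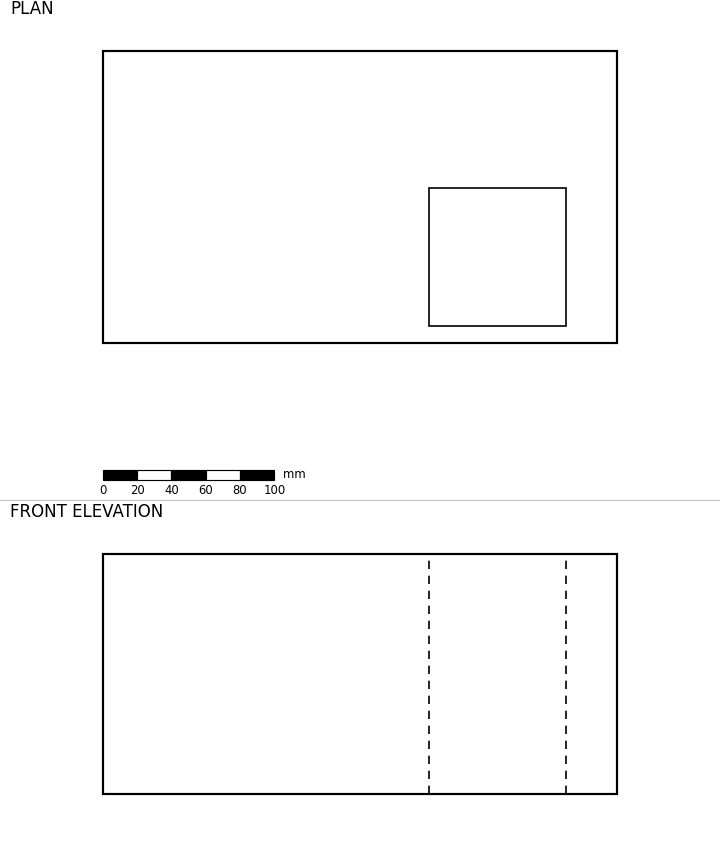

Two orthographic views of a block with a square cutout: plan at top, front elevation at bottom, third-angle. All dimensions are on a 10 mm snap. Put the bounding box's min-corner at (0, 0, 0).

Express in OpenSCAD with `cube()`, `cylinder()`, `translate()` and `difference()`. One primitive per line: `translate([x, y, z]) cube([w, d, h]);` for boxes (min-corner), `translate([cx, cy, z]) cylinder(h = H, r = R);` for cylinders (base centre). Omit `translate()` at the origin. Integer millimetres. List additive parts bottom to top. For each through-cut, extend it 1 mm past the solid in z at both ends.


difference() {
  cube([300, 170, 140]);
  translate([190, 10, -1]) cube([80, 80, 142]);
}


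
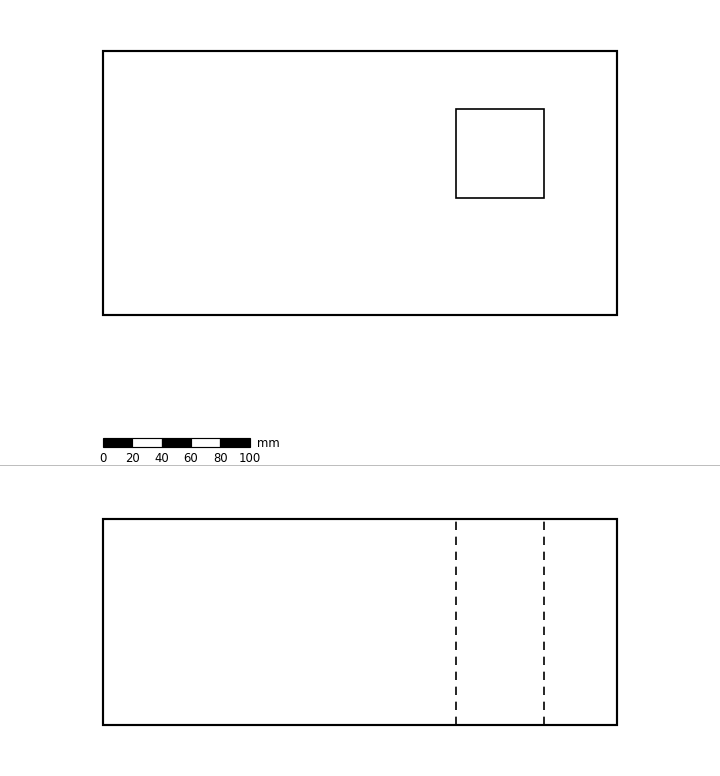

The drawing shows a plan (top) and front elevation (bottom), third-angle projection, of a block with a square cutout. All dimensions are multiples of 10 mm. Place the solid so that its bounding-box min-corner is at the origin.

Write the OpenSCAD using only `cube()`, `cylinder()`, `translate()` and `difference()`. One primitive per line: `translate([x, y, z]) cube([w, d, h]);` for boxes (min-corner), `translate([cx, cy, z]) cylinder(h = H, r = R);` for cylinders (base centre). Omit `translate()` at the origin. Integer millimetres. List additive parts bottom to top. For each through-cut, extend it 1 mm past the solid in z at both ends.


difference() {
  cube([350, 180, 140]);
  translate([240, 80, -1]) cube([60, 60, 142]);
}
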